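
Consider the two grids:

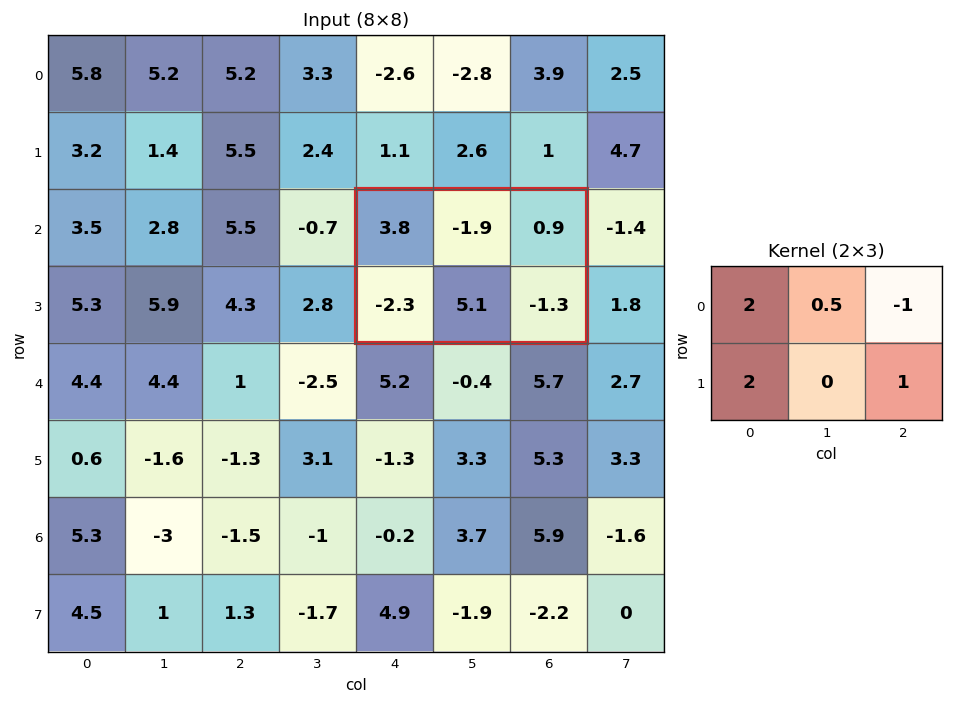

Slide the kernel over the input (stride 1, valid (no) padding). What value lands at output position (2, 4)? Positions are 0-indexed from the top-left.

-0.15

The receptive field on the input at this output position is [3.8 -1.9 0.9 / -2.3 5.1 -1.3]. Elementwise product with the kernel and sum: 3.8·2 + -1.9·0.5 + 0.9·-1 + -2.3·2 + -1.3·1.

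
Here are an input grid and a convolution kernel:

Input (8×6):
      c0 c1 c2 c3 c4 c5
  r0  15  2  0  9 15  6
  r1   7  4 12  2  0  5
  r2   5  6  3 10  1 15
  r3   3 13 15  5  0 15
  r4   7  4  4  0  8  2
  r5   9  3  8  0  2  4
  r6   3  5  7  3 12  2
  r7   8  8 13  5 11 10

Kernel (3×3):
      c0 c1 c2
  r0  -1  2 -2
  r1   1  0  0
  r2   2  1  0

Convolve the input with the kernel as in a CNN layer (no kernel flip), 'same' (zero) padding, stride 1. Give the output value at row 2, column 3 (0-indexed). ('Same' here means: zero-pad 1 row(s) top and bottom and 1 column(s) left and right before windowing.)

The receptive field on the zero-padded input at this output position is [12 2 0 / 3 10 1 / 15 5 0]. Elementwise product with the kernel and sum: 12·-1 + 2·2 + 0·-2 + 3·1 + 15·2 + 5·1.

30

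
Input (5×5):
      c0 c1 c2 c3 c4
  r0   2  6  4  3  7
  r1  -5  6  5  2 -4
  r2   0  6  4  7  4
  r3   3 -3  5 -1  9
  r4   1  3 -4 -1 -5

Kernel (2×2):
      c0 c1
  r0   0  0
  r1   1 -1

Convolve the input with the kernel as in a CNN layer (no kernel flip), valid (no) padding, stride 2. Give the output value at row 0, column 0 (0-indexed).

The receptive field on the input at this output position is [2 6 / -5 6]. Elementwise product with the kernel and sum: -5·1 + 6·-1.

-11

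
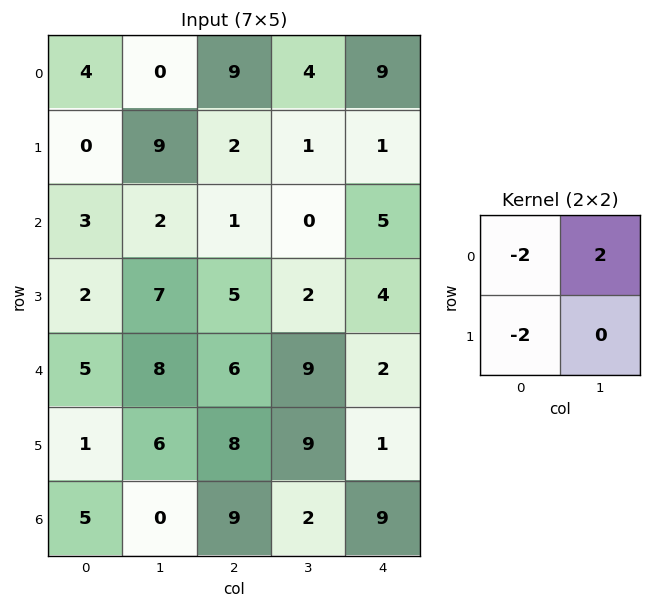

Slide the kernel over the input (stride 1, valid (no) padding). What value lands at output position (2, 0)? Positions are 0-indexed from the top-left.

-6

The receptive field on the input at this output position is [3 2 / 2 7]. Elementwise product with the kernel and sum: 3·-2 + 2·2 + 2·-2.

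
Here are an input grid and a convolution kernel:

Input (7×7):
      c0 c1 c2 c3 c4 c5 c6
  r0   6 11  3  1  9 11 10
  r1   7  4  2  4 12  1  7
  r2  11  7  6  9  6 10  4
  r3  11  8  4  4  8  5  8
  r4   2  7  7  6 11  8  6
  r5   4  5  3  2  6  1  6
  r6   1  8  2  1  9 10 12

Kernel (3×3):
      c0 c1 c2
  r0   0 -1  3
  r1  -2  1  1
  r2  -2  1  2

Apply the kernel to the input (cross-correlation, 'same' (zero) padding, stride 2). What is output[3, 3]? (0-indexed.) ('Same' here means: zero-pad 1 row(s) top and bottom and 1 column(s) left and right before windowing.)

The receptive field on the zero-padded input at this output position is [1 6 0 / 10 12 0 / 0 0 0]. Elementwise product with the kernel and sum: 6·-1 + 0·3 + 10·-2 + 12·1 + 0·1 + 0·-2 + 0·1 + 0·2.

-14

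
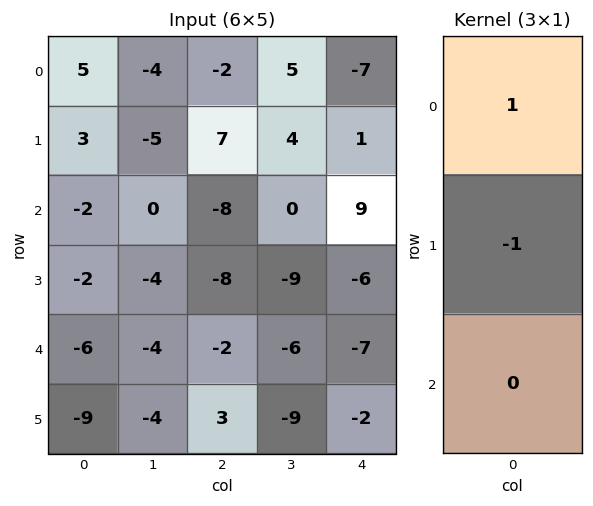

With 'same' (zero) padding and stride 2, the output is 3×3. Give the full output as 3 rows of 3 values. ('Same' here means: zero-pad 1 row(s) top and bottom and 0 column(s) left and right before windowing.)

Output[0,0]: The receptive field on the zero-padded input at this output position is [0 / 5 / 3]. Elementwise product with the kernel and sum: 0·1 + 5·-1.
Output[0,1]: The receptive field on the zero-padded input at this output position is [0 / -2 / 7]. Elementwise product with the kernel and sum: 0·1 + -2·-1.

-5 2 7
5 15 -8
4 -6 1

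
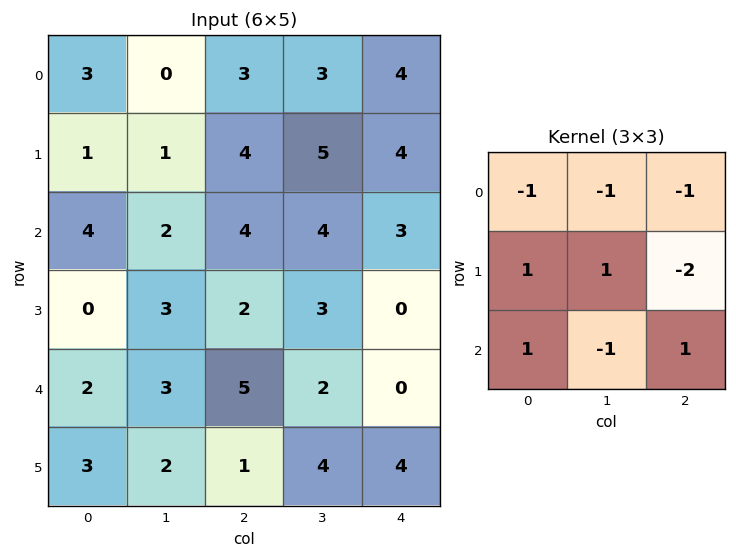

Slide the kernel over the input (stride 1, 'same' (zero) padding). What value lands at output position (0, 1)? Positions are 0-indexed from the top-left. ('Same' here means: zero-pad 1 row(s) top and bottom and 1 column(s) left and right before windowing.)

The receptive field on the zero-padded input at this output position is [0 0 0 / 3 0 3 / 1 1 4]. Elementwise product with the kernel and sum: 0·-1 + 0·-1 + 0·-1 + 3·1 + 0·1 + 3·-2 + 1·1 + 1·-1 + 4·1.

1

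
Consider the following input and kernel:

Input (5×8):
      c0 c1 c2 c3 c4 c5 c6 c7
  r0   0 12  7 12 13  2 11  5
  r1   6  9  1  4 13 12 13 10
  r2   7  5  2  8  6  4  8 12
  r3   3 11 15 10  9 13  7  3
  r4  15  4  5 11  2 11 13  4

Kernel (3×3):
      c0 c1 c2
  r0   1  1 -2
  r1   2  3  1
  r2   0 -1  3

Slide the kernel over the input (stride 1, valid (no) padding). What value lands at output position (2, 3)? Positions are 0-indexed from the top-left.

97

The receptive field on the input at this output position is [8 6 4 / 10 9 13 / 11 2 11]. Elementwise product with the kernel and sum: 8·1 + 6·1 + 4·-2 + 10·2 + 9·3 + 13·1 + 2·-1 + 11·3.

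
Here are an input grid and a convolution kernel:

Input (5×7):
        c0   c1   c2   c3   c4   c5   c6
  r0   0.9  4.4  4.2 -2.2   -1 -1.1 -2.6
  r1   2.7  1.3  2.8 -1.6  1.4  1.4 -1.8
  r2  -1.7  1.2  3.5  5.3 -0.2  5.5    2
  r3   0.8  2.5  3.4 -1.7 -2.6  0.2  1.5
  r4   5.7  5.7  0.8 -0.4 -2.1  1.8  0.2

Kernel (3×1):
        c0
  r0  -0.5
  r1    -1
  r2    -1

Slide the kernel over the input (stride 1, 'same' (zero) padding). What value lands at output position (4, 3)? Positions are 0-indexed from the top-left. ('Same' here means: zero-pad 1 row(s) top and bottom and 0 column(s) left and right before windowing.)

The receptive field on the zero-padded input at this output position is [-1.7 / -0.4 / 0]. Elementwise product with the kernel and sum: -1.7·-0.5 + -0.4·-1 + 0·-1.

1.25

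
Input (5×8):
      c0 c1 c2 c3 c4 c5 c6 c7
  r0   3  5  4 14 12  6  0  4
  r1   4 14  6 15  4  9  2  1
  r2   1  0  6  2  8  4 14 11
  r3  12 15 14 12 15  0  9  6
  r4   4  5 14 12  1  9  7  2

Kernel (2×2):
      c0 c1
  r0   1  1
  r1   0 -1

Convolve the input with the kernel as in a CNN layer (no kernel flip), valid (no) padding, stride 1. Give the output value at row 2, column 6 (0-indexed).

The receptive field on the input at this output position is [14 11 / 9 6]. Elementwise product with the kernel and sum: 14·1 + 11·1 + 6·-1.

19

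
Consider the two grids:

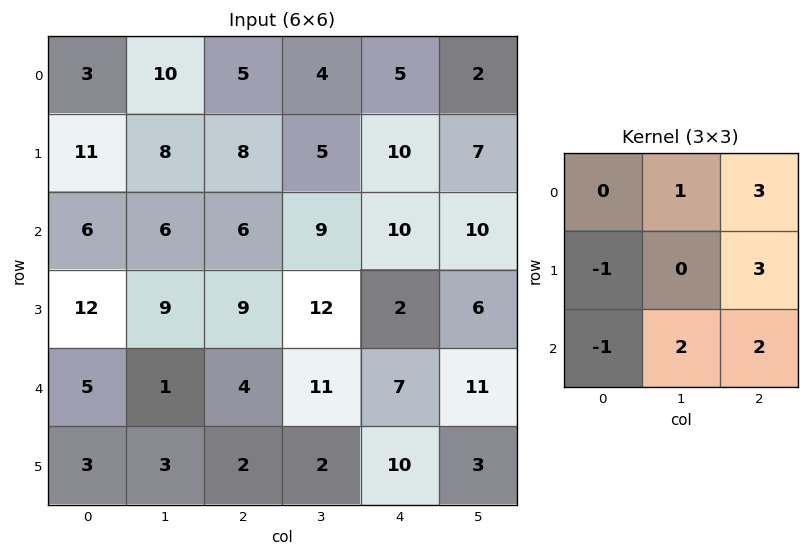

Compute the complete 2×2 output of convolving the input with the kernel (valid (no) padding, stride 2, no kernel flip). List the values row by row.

56 73
44 68

Output[0,0]: The receptive field on the input at this output position is [3 10 5 / 11 8 8 / 6 6 6]. Elementwise product with the kernel and sum: 10·1 + 5·3 + 11·-1 + 8·3 + 6·-1 + 6·2 + 6·2.
Output[0,1]: The receptive field on the input at this output position is [5 4 5 / 8 5 10 / 6 9 10]. Elementwise product with the kernel and sum: 4·1 + 5·3 + 8·-1 + 10·3 + 6·-1 + 9·2 + 10·2.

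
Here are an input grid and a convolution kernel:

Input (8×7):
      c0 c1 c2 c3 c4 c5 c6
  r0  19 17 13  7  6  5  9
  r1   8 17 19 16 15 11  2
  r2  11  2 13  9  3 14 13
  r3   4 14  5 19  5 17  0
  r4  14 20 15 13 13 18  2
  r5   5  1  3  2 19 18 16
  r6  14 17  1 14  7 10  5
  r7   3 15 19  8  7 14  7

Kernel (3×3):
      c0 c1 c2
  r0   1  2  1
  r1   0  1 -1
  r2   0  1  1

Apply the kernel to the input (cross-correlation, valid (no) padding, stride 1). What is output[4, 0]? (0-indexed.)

The receptive field on the input at this output position is [14 20 15 / 5 1 3 / 14 17 1]. Elementwise product with the kernel and sum: 14·1 + 20·2 + 15·1 + 1·1 + 3·-1 + 17·1 + 1·1.

85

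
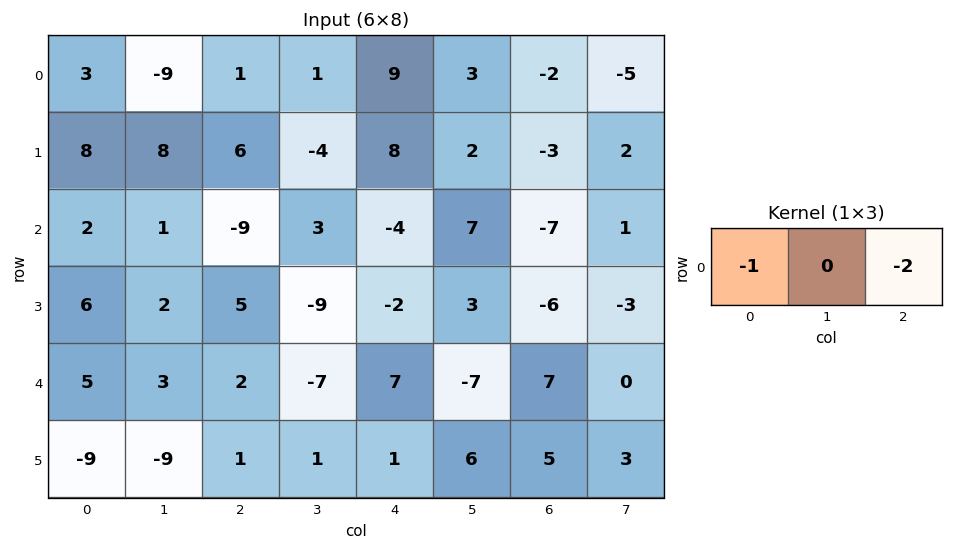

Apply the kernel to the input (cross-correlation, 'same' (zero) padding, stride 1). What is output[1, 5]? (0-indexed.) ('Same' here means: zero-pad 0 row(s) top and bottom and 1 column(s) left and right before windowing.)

-2

The receptive field on the zero-padded input at this output position is [8 2 -3]. Elementwise product with the kernel and sum: 8·-1 + -3·-2.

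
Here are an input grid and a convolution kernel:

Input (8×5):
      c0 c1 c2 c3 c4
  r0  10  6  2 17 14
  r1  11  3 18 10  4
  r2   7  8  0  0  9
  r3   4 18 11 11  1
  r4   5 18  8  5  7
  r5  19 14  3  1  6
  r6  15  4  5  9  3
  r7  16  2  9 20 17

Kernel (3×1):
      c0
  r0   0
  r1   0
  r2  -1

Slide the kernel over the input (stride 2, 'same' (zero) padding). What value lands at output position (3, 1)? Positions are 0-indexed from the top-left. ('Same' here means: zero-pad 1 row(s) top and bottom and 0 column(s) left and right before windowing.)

The receptive field on the zero-padded input at this output position is [3 / 5 / 9]. Elementwise product with the kernel and sum: 9·-1.

-9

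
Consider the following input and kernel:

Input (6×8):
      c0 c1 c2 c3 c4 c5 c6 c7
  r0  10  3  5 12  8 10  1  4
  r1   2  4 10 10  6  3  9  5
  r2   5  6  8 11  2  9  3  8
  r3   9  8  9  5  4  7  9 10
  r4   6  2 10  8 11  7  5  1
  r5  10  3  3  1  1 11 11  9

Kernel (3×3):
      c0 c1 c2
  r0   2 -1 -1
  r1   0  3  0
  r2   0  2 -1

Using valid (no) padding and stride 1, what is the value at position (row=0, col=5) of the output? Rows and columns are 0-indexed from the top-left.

The receptive field on the input at this output position is [10 1 4 / 3 9 5 / 9 3 8]. Elementwise product with the kernel and sum: 10·2 + 1·-1 + 4·-1 + 9·3 + 3·2 + 8·-1.

40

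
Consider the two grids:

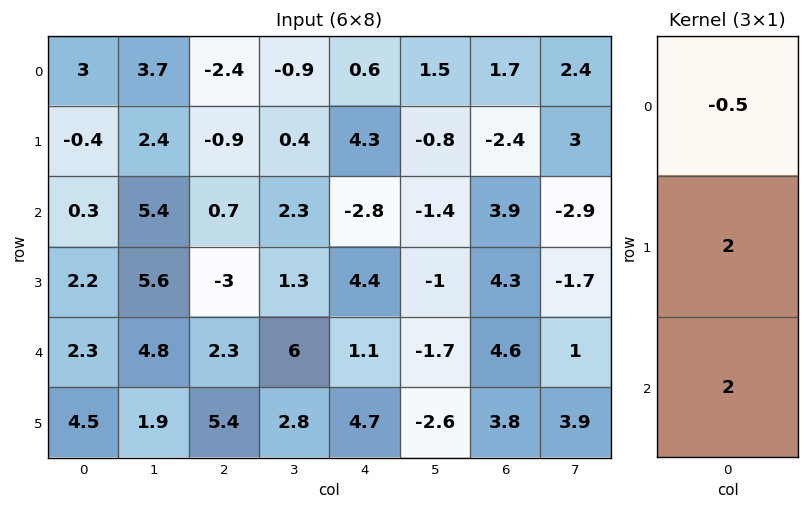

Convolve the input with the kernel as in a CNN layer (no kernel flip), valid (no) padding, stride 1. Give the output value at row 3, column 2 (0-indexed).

The receptive field on the input at this output position is [-3 / 2.3 / 5.4]. Elementwise product with the kernel and sum: -3·-0.5 + 2.3·2 + 5.4·2.

16.9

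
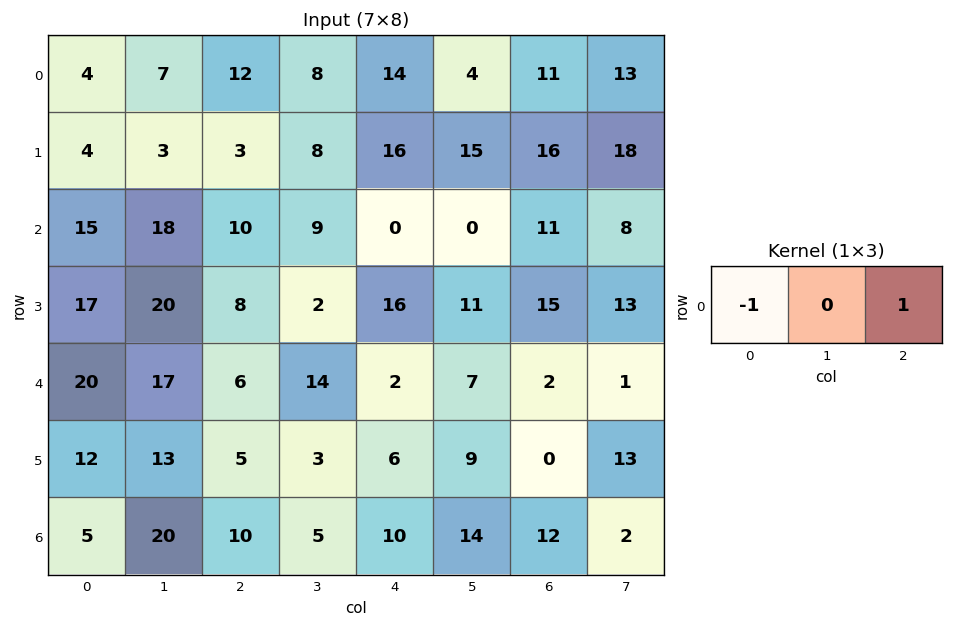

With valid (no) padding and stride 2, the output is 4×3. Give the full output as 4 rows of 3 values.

Output[0,0]: The receptive field on the input at this output position is [4 7 12]. Elementwise product with the kernel and sum: 4·-1 + 12·1.

8 2 -3
-5 -10 11
-14 -4 0
5 0 2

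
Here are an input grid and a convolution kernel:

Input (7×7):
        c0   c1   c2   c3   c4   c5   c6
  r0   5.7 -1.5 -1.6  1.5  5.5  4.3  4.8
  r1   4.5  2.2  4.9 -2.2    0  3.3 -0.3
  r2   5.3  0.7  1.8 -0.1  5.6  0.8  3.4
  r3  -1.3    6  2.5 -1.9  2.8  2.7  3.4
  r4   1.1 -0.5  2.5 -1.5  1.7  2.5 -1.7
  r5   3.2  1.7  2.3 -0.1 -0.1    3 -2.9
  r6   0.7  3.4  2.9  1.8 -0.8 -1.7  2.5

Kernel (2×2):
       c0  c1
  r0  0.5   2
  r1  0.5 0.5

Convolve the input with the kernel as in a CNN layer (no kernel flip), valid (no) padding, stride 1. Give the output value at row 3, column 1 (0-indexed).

The receptive field on the input at this output position is [6 2.5 / -0.5 2.5]. Elementwise product with the kernel and sum: 6·0.5 + 2.5·2 + -0.5·0.5 + 2.5·0.5.

9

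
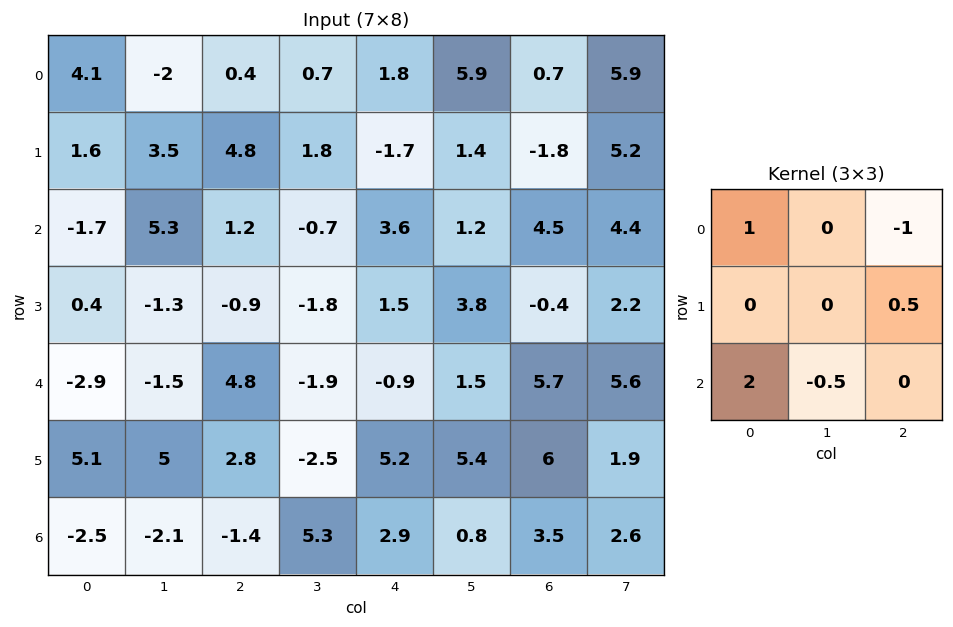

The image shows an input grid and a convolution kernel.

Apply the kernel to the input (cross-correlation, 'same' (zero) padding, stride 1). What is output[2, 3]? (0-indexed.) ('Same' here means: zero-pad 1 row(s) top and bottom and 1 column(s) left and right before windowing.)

The receptive field on the zero-padded input at this output position is [4.8 1.8 -1.7 / 1.2 -0.7 3.6 / -0.9 -1.8 1.5]. Elementwise product with the kernel and sum: 4.8·1 + -1.7·-1 + 3.6·0.5 + -0.9·2 + -1.8·-0.5.

7.4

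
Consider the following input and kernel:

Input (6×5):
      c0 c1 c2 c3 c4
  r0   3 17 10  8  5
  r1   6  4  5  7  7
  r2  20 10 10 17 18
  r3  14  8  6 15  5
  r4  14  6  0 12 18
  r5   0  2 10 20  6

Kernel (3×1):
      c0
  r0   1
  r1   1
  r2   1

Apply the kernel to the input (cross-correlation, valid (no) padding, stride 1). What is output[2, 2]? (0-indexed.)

The receptive field on the input at this output position is [10 / 6 / 0]. Elementwise product with the kernel and sum: 10·1 + 6·1 + 0·1.

16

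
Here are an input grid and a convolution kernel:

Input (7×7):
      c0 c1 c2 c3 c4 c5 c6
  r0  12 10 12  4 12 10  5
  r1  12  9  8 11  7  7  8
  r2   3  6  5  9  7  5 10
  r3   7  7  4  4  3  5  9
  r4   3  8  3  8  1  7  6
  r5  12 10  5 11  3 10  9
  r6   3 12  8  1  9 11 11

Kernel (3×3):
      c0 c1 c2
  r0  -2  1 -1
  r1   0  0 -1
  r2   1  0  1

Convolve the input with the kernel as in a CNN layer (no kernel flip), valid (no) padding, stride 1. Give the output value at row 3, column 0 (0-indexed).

The receptive field on the input at this output position is [7 7 4 / 3 8 3 / 12 10 5]. Elementwise product with the kernel and sum: 7·-2 + 7·1 + 4·-1 + 3·-1 + 12·1 + 5·1.

3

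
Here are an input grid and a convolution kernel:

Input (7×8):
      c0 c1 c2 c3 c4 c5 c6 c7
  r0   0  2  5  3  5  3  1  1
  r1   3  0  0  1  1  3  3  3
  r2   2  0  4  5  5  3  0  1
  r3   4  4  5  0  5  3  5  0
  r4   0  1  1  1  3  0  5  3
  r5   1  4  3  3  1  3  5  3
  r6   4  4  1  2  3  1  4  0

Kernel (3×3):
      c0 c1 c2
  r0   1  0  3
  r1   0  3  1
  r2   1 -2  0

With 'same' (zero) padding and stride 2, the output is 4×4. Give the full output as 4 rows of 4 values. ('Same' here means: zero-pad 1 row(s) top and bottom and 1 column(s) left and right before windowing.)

-4 18 17 1
-2 14 18 6
11 6 19 14
28 18 22 24

Output[0,0]: The receptive field on the zero-padded input at this output position is [0 0 0 / 0 0 2 / 0 3 0]. Elementwise product with the kernel and sum: 0·1 + 0·3 + 0·3 + 2·1 + 0·1 + 3·-2.
Output[0,1]: The receptive field on the zero-padded input at this output position is [0 0 0 / 2 5 3 / 0 0 1]. Elementwise product with the kernel and sum: 0·1 + 0·3 + 5·3 + 3·1 + 0·1 + 0·-2.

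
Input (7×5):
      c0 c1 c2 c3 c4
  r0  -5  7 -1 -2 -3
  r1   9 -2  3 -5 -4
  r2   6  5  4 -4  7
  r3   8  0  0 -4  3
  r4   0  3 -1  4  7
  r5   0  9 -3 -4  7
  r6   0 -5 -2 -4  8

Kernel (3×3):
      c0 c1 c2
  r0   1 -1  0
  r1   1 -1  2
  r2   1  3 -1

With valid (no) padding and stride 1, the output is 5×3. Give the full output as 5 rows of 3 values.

22 14 -14
28 -8 15
19 -11 22
33 16 -9
-31 1 -12

Output[0,0]: The receptive field on the input at this output position is [-5 7 -1 / 9 -2 3 / 6 5 4]. Elementwise product with the kernel and sum: -5·1 + 7·-1 + 9·1 + -2·-1 + 3·2 + 6·1 + 5·3 + 4·-1.
Output[0,1]: The receptive field on the input at this output position is [7 -1 -2 / -2 3 -5 / 5 4 -4]. Elementwise product with the kernel and sum: 7·1 + -1·-1 + -2·1 + 3·-1 + -5·2 + 5·1 + 4·3 + -4·-1.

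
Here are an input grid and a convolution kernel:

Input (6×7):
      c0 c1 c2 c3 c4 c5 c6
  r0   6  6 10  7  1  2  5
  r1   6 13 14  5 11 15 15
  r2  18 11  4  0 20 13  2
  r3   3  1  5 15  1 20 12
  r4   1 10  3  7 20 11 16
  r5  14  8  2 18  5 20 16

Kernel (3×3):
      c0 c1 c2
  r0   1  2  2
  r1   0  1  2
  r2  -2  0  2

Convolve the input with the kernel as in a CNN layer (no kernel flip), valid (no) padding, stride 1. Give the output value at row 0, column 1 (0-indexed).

The receptive field on the input at this output position is [6 10 7 / 13 14 5 / 11 4 0]. Elementwise product with the kernel and sum: 6·1 + 10·2 + 7·2 + 14·1 + 5·2 + 11·-2 + 0·2.

42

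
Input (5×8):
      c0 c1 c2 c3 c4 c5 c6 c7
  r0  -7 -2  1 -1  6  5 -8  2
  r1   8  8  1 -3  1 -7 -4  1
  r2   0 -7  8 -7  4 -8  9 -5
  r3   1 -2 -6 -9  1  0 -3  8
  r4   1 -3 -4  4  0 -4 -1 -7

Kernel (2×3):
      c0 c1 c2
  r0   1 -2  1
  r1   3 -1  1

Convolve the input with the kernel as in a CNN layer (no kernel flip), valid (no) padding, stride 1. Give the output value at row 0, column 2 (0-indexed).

The receptive field on the input at this output position is [1 -1 6 / 1 -3 1]. Elementwise product with the kernel and sum: 1·1 + -1·-2 + 6·1 + 1·3 + -3·-1 + 1·1.

16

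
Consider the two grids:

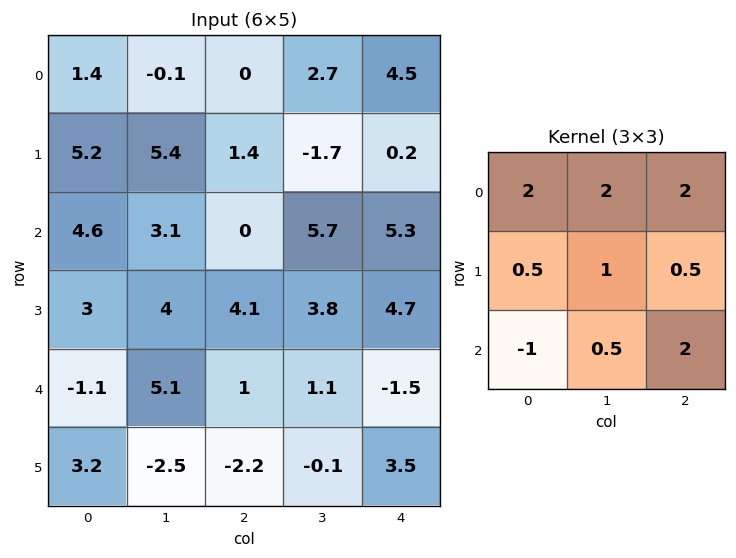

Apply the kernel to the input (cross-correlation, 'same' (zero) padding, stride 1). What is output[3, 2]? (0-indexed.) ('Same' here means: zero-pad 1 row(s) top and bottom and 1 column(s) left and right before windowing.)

23.2

The receptive field on the zero-padded input at this output position is [3.1 0 5.7 / 4 4.1 3.8 / 5.1 1 1.1]. Elementwise product with the kernel and sum: 3.1·2 + 0·2 + 5.7·2 + 4·0.5 + 4.1·1 + 3.8·0.5 + 5.1·-1 + 1·0.5 + 1.1·2.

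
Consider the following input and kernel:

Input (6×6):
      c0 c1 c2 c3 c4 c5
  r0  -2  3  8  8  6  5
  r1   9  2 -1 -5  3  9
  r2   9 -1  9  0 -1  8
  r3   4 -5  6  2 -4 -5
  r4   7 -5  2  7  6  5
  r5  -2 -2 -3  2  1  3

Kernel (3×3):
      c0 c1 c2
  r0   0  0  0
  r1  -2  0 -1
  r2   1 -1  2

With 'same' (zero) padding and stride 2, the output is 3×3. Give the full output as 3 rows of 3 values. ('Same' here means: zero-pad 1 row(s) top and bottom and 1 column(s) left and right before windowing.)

-8 -21 -11
-13 -5 -12
3 8 -12

Output[0,0]: The receptive field on the zero-padded input at this output position is [0 0 0 / 0 -2 3 / 0 9 2]. Elementwise product with the kernel and sum: 0·-2 + 3·-1 + 0·1 + 9·-1 + 2·2.
Output[0,1]: The receptive field on the zero-padded input at this output position is [0 0 0 / 3 8 8 / 2 -1 -5]. Elementwise product with the kernel and sum: 3·-2 + 8·-1 + 2·1 + -1·-1 + -5·2.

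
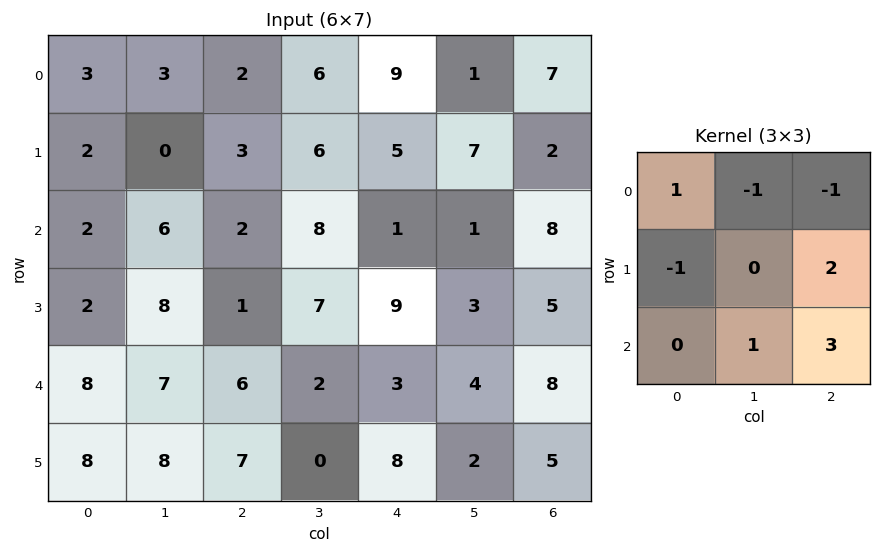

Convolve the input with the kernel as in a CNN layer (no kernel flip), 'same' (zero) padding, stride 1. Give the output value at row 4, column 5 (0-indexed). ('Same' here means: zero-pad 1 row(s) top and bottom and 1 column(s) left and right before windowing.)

31

The receptive field on the zero-padded input at this output position is [9 3 5 / 3 4 8 / 8 2 5]. Elementwise product with the kernel and sum: 9·1 + 3·-1 + 5·-1 + 3·-1 + 8·2 + 2·1 + 5·3.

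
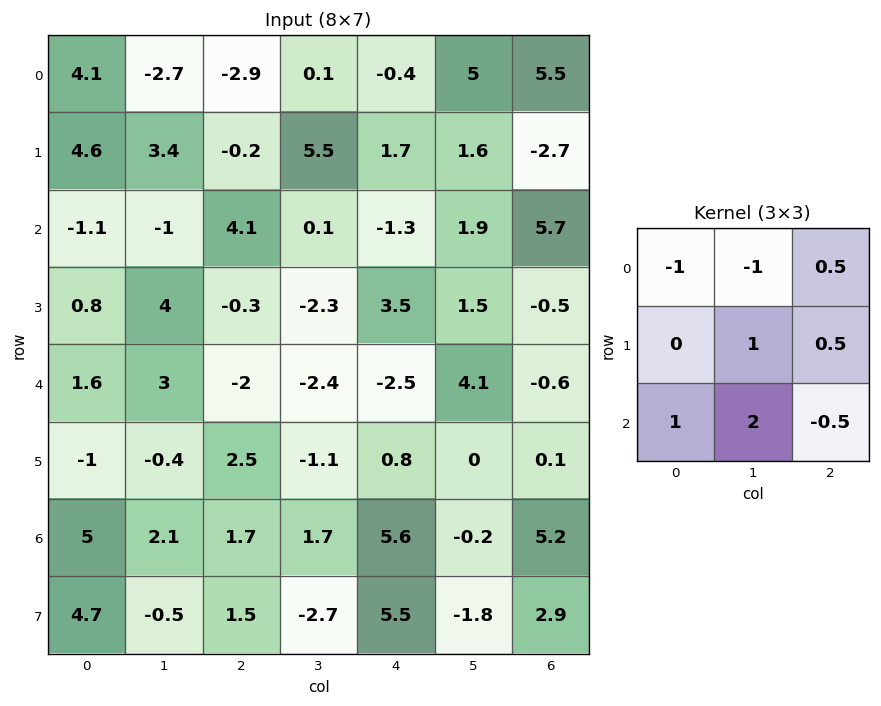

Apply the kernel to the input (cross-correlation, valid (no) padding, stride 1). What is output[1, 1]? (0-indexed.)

The receptive field on the input at this output position is [3.4 -0.2 5.5 / -1 4.1 0.1 / 4 -0.3 -2.3]. Elementwise product with the kernel and sum: 3.4·-1 + -0.2·-1 + 5.5·0.5 + 4.1·1 + 0.1·0.5 + 4·1 + -0.3·2 + -2.3·-0.5.

8.25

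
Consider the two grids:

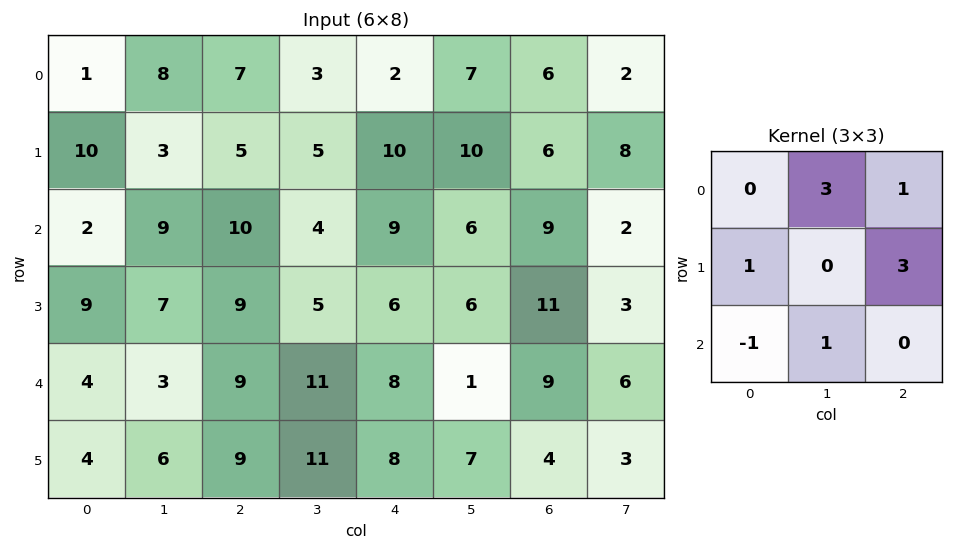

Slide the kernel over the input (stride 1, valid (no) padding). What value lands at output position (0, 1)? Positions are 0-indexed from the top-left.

The receptive field on the input at this output position is [8 7 3 / 3 5 5 / 9 10 4]. Elementwise product with the kernel and sum: 7·3 + 3·1 + 3·1 + 5·3 + 9·-1 + 10·1.

43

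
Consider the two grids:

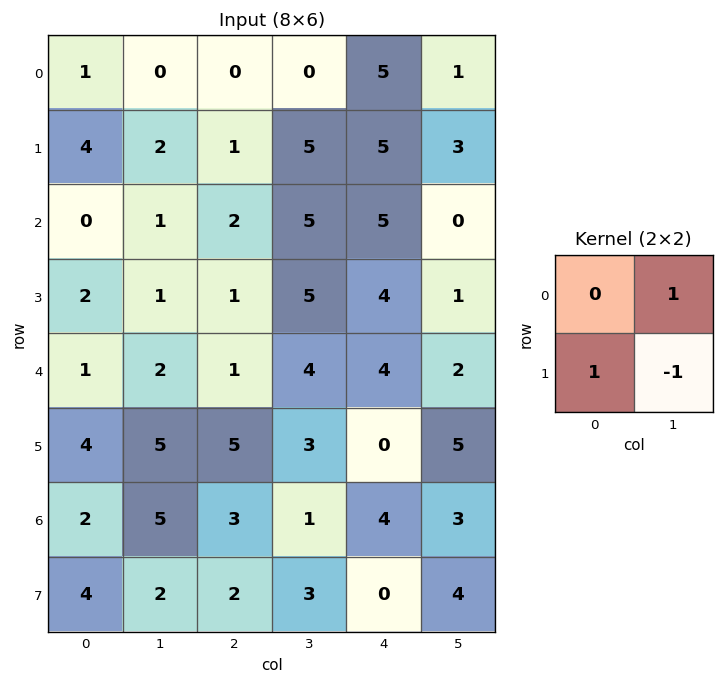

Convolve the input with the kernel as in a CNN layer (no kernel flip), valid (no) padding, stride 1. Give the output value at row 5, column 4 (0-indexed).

6

The receptive field on the input at this output position is [0 5 / 4 3]. Elementwise product with the kernel and sum: 5·1 + 4·1 + 3·-1.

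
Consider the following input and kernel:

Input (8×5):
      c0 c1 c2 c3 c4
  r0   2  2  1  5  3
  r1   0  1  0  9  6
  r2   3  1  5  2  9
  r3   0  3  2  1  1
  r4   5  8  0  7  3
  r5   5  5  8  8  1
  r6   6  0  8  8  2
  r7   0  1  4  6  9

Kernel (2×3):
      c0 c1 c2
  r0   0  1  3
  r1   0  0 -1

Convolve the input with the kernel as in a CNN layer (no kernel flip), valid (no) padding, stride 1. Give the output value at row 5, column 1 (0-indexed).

24

The receptive field on the input at this output position is [5 8 8 / 0 8 8]. Elementwise product with the kernel and sum: 8·1 + 8·3 + 8·-1.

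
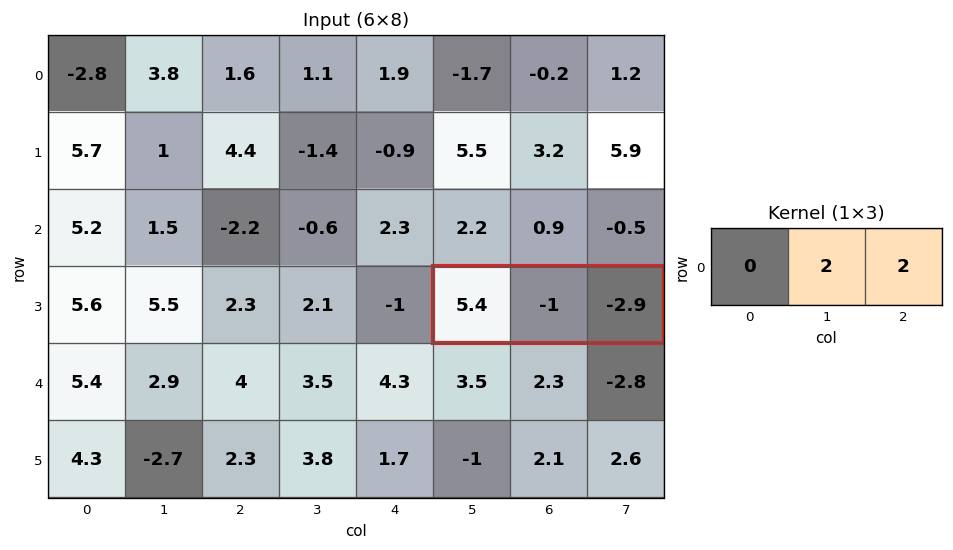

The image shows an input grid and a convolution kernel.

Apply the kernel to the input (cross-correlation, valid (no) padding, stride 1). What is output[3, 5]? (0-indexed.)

-7.8

The receptive field on the input at this output position is [5.4 -1 -2.9]. Elementwise product with the kernel and sum: -1·2 + -2.9·2.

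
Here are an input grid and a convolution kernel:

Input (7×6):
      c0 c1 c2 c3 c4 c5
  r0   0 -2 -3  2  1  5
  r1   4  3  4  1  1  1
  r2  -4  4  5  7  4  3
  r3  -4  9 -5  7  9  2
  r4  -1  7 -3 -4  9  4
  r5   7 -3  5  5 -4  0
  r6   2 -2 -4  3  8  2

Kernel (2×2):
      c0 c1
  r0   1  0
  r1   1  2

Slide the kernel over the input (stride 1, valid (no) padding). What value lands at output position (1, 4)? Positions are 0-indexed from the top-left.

11

The receptive field on the input at this output position is [1 1 / 4 3]. Elementwise product with the kernel and sum: 1·1 + 4·1 + 3·2.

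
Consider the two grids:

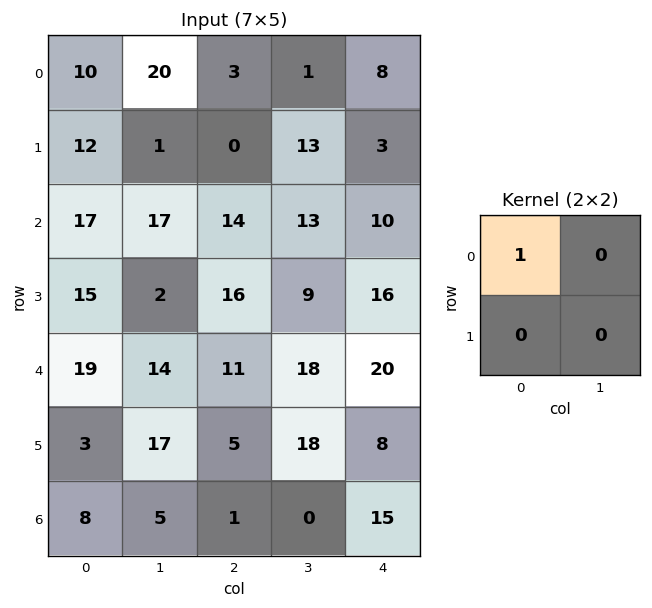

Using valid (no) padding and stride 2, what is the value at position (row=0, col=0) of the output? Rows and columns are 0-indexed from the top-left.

The receptive field on the input at this output position is [10 20 / 12 1]. Elementwise product with the kernel and sum: 10·1.

10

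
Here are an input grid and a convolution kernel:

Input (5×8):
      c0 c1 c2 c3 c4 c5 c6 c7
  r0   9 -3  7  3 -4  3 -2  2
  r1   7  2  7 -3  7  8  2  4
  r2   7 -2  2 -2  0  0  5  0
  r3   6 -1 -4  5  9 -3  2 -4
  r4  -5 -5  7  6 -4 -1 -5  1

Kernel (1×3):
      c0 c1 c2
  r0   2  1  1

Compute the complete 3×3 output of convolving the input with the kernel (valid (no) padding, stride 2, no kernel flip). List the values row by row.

22 13 -7
14 2 5
-8 16 -14

Output[0,0]: The receptive field on the input at this output position is [9 -3 7]. Elementwise product with the kernel and sum: 9·2 + -3·1 + 7·1.
Output[0,1]: The receptive field on the input at this output position is [7 3 -4]. Elementwise product with the kernel and sum: 7·2 + 3·1 + -4·1.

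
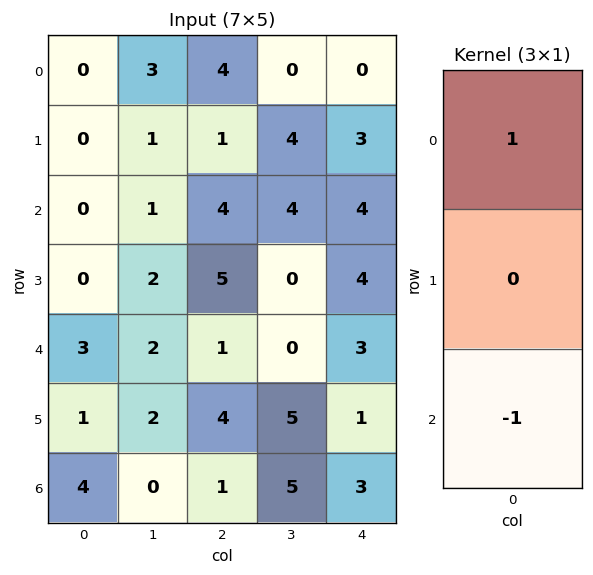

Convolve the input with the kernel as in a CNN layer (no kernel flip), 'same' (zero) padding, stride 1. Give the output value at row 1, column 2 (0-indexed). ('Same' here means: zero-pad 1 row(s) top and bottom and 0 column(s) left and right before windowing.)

The receptive field on the zero-padded input at this output position is [4 / 1 / 4]. Elementwise product with the kernel and sum: 4·1 + 4·-1.

0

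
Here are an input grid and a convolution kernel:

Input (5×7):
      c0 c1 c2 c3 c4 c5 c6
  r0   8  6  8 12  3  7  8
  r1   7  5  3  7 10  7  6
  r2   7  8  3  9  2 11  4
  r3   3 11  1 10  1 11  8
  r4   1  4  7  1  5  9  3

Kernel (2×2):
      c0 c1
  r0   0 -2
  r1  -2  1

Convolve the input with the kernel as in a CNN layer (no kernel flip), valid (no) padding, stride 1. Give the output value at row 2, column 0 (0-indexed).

The receptive field on the input at this output position is [7 8 / 3 11]. Elementwise product with the kernel and sum: 8·-2 + 3·-2 + 11·1.

-11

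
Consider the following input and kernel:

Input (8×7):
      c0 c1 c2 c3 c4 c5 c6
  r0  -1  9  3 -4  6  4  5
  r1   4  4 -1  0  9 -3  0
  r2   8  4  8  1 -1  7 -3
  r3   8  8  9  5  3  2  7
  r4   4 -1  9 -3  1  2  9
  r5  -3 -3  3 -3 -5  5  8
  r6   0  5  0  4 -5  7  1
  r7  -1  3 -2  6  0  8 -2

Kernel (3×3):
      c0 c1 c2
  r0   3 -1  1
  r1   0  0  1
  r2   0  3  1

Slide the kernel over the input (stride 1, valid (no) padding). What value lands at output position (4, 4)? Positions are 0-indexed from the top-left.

40

The receptive field on the input at this output position is [1 2 9 / -5 5 8 / -5 7 1]. Elementwise product with the kernel and sum: 1·3 + 2·-1 + 9·1 + 8·1 + 7·3 + 1·1.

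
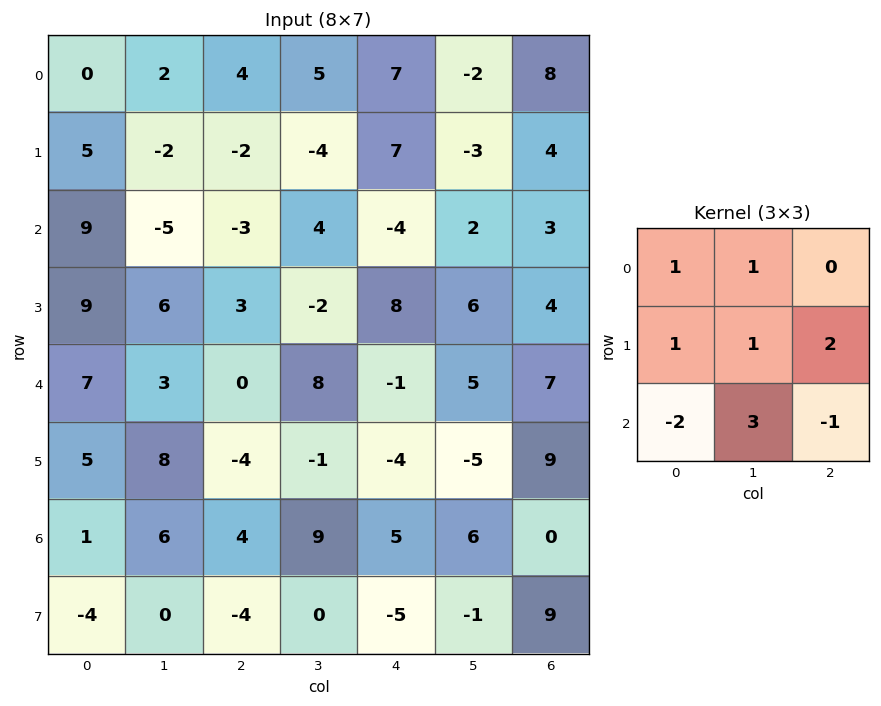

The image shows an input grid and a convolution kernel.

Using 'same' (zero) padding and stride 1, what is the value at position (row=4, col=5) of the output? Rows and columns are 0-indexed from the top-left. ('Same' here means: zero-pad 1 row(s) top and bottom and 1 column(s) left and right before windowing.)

The receptive field on the zero-padded input at this output position is [8 6 4 / -1 5 7 / -4 -5 9]. Elementwise product with the kernel and sum: 8·1 + 6·1 + -1·1 + 5·1 + 7·2 + -4·-2 + -5·3 + 9·-1.

16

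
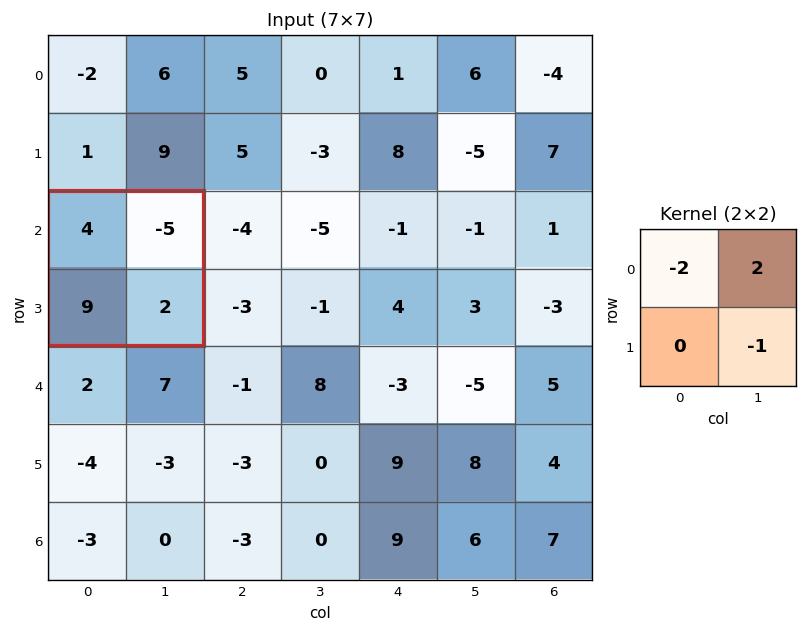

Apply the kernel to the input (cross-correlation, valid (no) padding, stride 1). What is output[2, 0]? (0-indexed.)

-20

The receptive field on the input at this output position is [4 -5 / 9 2]. Elementwise product with the kernel and sum: 4·-2 + -5·2 + 2·-1.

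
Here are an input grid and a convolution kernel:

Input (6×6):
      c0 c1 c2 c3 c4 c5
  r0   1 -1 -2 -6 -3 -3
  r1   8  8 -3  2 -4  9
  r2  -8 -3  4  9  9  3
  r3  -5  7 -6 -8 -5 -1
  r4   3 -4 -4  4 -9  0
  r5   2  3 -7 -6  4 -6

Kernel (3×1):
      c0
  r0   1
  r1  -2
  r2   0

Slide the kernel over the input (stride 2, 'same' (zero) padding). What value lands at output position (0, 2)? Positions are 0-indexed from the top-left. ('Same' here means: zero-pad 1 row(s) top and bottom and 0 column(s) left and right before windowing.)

The receptive field on the zero-padded input at this output position is [0 / -3 / -4]. Elementwise product with the kernel and sum: 0·1 + -3·-2.

6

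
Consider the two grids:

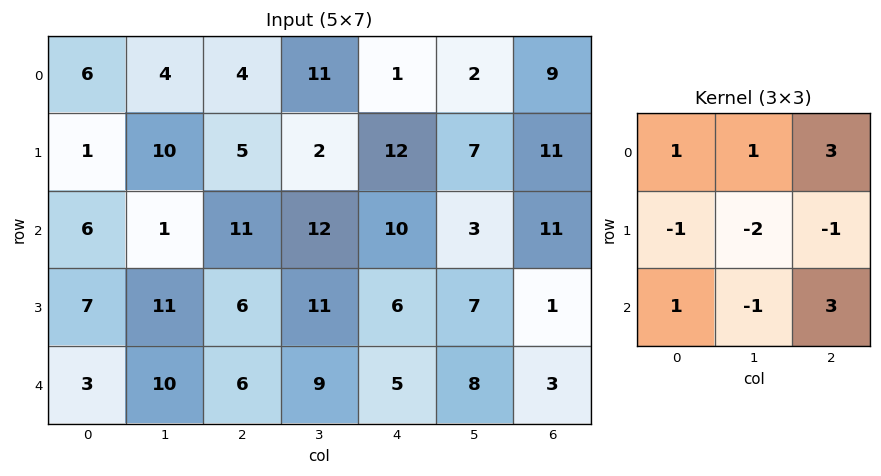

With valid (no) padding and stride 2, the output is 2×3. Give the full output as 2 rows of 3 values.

Output[0,0]: The receptive field on the input at this output position is [6 4 4 / 1 10 5 / 6 1 11]. Elementwise product with the kernel and sum: 6·1 + 4·1 + 4·3 + 1·-1 + 10·-2 + 5·-1 + 6·1 + 1·-1 + 11·3.

34 26 33
16 31 31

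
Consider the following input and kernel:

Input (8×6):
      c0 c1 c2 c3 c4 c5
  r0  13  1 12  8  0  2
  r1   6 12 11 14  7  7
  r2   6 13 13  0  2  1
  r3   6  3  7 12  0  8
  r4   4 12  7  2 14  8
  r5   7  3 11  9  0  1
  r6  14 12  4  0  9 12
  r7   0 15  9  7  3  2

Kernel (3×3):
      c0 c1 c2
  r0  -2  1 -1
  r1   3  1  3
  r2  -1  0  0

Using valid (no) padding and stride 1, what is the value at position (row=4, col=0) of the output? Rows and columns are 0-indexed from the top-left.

The receptive field on the input at this output position is [4 12 7 / 7 3 11 / 14 12 4]. Elementwise product with the kernel and sum: 4·-2 + 12·1 + 7·-1 + 7·3 + 3·1 + 11·3 + 14·-1.

40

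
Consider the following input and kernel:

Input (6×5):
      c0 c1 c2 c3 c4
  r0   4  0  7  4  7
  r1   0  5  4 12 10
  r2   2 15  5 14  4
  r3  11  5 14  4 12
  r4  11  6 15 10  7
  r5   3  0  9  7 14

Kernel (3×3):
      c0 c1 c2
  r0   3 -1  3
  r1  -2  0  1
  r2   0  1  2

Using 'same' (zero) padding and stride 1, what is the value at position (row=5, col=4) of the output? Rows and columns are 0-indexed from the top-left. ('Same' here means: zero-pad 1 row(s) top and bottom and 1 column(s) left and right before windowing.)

9

The receptive field on the zero-padded input at this output position is [10 7 0 / 7 14 0 / 0 0 0]. Elementwise product with the kernel and sum: 10·3 + 7·-1 + 0·3 + 7·-2 + 0·1 + 0·1 + 0·2.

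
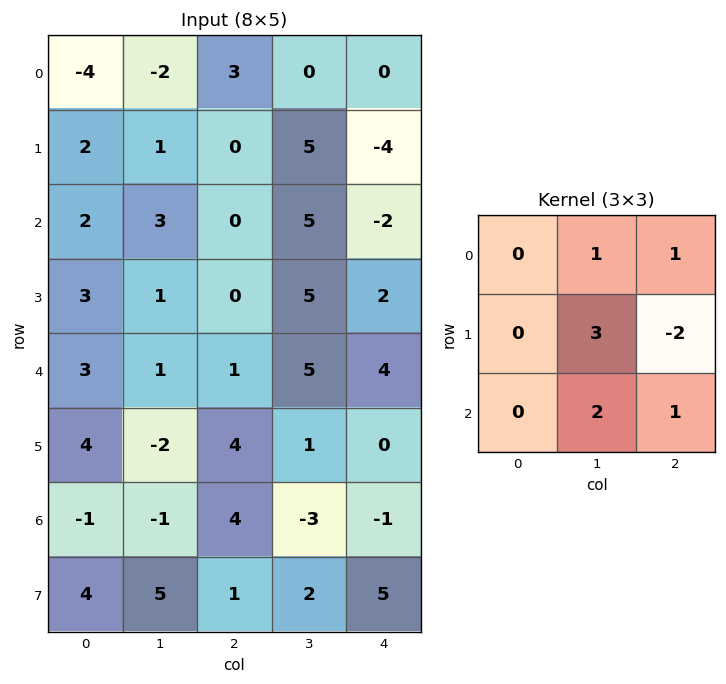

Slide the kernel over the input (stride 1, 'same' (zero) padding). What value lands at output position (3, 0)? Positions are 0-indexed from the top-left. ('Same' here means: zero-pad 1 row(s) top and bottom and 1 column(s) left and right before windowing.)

The receptive field on the zero-padded input at this output position is [0 2 3 / 0 3 1 / 0 3 1]. Elementwise product with the kernel and sum: 2·1 + 3·1 + 3·3 + 1·-2 + 3·2 + 1·1.

19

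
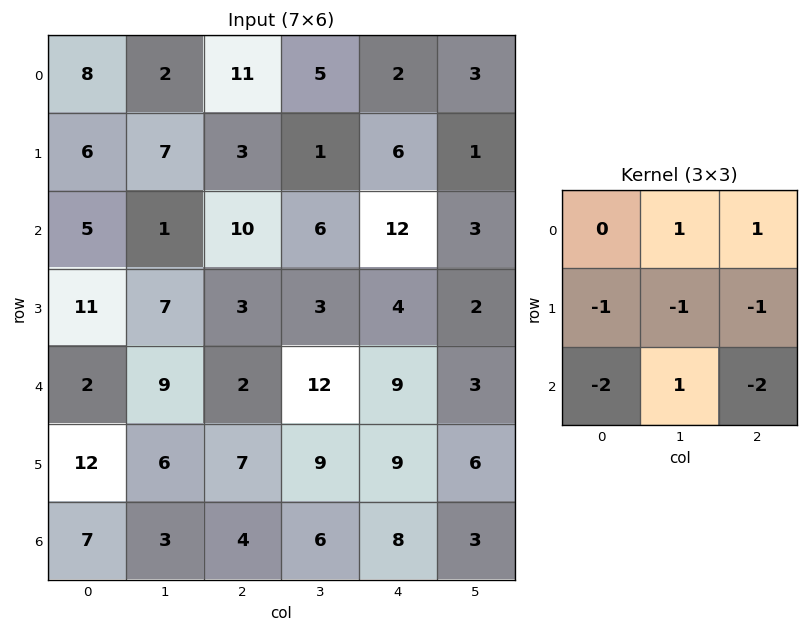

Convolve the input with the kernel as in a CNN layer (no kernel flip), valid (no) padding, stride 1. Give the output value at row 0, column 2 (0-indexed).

-41

The receptive field on the input at this output position is [11 5 2 / 3 1 6 / 10 6 12]. Elementwise product with the kernel and sum: 5·1 + 2·1 + 3·-1 + 1·-1 + 6·-1 + 10·-2 + 6·1 + 12·-2.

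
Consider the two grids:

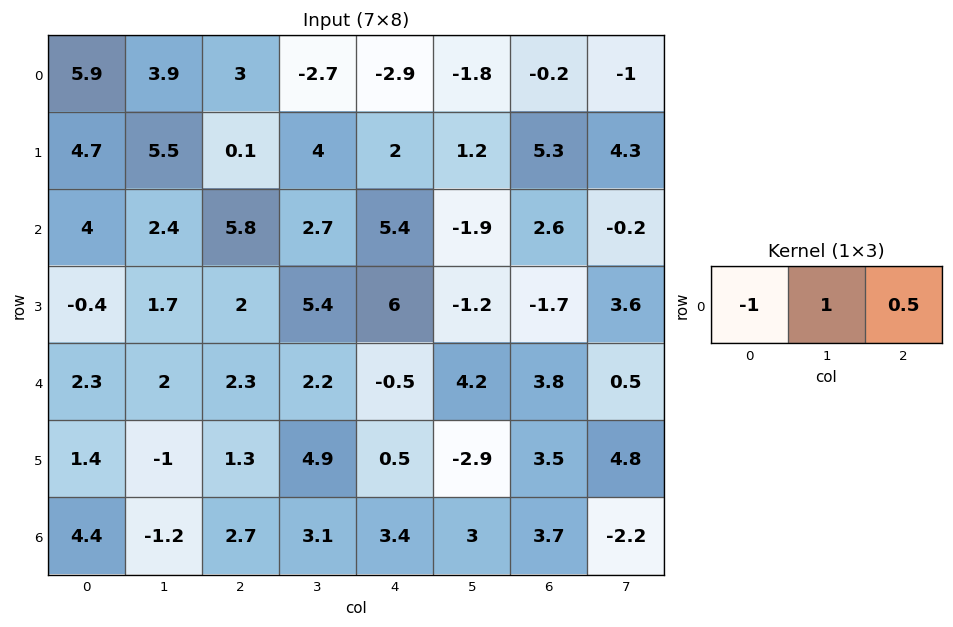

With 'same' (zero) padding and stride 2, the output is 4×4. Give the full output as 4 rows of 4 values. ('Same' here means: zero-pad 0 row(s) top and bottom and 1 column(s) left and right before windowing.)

7.85 -2.25 -1.1 1.1
5.2 4.75 1.75 4.4
3.3 1.4 -0.6 -0.15
3.8 5.45 1.8 -0.4

Output[0,0]: The receptive field on the zero-padded input at this output position is [0 5.9 3.9]. Elementwise product with the kernel and sum: 0·-1 + 5.9·1 + 3.9·0.5.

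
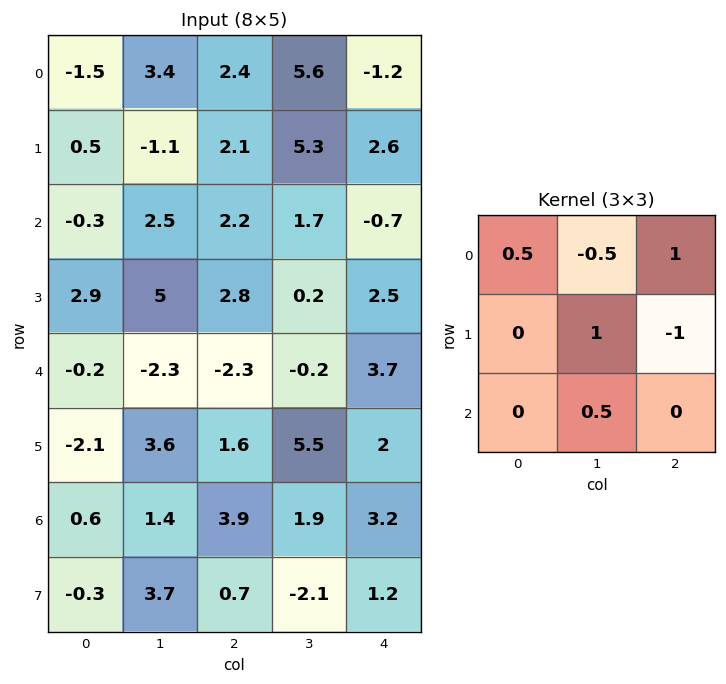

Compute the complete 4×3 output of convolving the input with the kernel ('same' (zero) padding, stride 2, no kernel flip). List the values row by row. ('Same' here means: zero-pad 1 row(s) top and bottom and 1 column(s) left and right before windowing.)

Output[0,0]: The receptive field on the zero-padded input at this output position is [0 0 0 / 0 -1.5 3.4 / 0 0.5 -1.1]. Elementwise product with the kernel and sum: 0·0.5 + 0·-0.5 + 0·1 + -1.5·1 + 3.4·-1 + 0.5·0.5.

-4.65 -2.15 0.1
-2.7 5.6 1.9
4.6 0 3.55
3.7 8.85 5.55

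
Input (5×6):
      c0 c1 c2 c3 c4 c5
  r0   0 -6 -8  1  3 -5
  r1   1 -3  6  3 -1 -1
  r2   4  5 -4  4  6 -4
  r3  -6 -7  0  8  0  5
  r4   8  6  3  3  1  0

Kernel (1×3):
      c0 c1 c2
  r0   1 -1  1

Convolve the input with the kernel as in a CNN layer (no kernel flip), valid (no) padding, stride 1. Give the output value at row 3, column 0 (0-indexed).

The receptive field on the input at this output position is [-6 -7 0]. Elementwise product with the kernel and sum: -6·1 + -7·-1 + 0·1.

1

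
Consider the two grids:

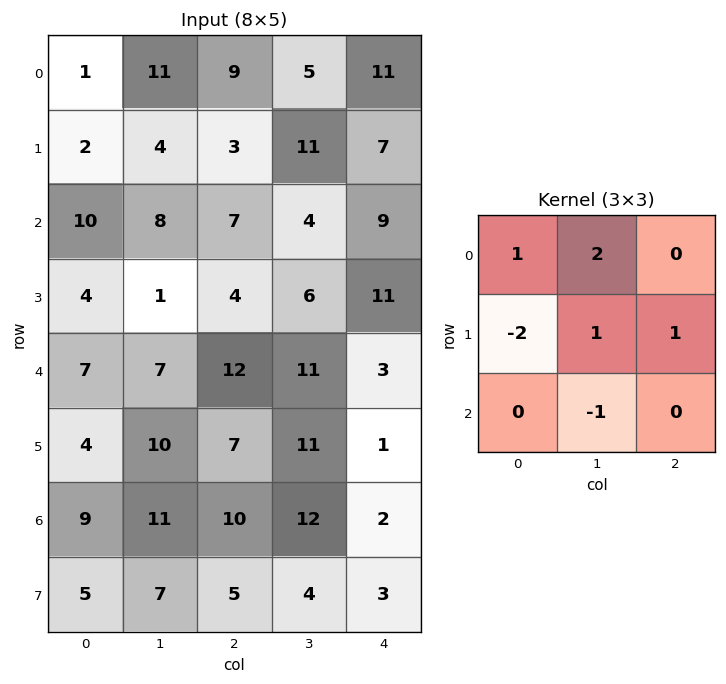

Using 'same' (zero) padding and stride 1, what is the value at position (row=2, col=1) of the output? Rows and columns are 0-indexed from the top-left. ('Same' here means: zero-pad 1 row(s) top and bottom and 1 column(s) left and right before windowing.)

The receptive field on the zero-padded input at this output position is [2 4 3 / 10 8 7 / 4 1 4]. Elementwise product with the kernel and sum: 2·1 + 4·2 + 10·-2 + 8·1 + 7·1 + 1·-1.

4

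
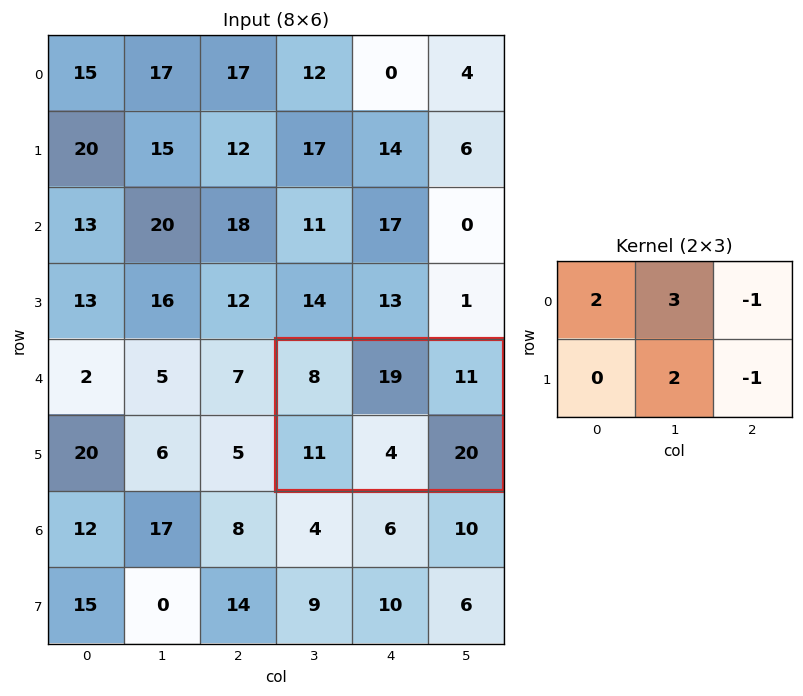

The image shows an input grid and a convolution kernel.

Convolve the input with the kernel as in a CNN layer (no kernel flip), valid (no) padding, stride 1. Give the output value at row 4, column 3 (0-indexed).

The receptive field on the input at this output position is [8 19 11 / 11 4 20]. Elementwise product with the kernel and sum: 8·2 + 19·3 + 11·-1 + 4·2 + 20·-1.

50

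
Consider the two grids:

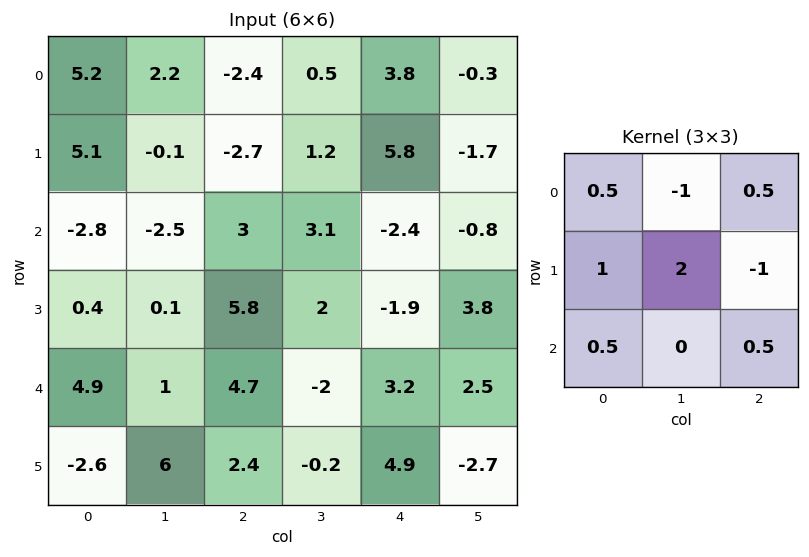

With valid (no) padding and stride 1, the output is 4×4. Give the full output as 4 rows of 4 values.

6.9 -2.65 -5.6 11.95
-6.4 4.7 13.9 -4.05
2.2 6.5 12.85 -1.8
5.1 10.55 1.1 5.25

Output[0,0]: The receptive field on the input at this output position is [5.2 2.2 -2.4 / 5.1 -0.1 -2.7 / -2.8 -2.5 3]. Elementwise product with the kernel and sum: 5.2·0.5 + 2.2·-1 + -2.4·0.5 + 5.1·1 + -0.1·2 + -2.7·-1 + -2.8·0.5 + 3·0.5.
Output[0,1]: The receptive field on the input at this output position is [2.2 -2.4 0.5 / -0.1 -2.7 1.2 / -2.5 3 3.1]. Elementwise product with the kernel and sum: 2.2·0.5 + -2.4·-1 + 0.5·0.5 + -0.1·1 + -2.7·2 + 1.2·-1 + -2.5·0.5 + 3.1·0.5.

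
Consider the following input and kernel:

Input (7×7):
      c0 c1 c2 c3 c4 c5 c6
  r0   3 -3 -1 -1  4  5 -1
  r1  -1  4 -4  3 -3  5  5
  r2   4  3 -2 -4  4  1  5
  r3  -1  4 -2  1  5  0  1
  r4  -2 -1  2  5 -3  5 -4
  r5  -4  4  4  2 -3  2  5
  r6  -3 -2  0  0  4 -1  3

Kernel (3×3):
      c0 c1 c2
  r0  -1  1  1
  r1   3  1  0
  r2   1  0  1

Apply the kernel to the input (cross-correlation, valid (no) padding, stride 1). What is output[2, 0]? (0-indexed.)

The receptive field on the input at this output position is [4 3 -2 / -1 4 -2 / -2 -1 2]. Elementwise product with the kernel and sum: 4·-1 + 3·1 + -2·1 + -1·3 + 4·1 + -2·1 + 2·1.

-2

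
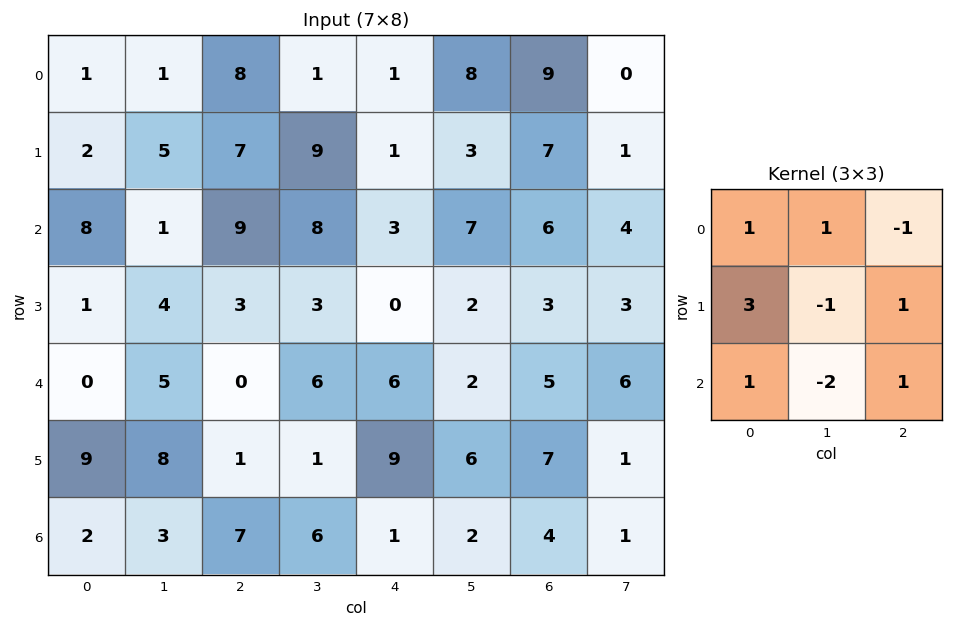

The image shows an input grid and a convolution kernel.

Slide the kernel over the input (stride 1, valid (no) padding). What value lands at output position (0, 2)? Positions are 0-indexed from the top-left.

The receptive field on the input at this output position is [8 1 1 / 7 9 1 / 9 8 3]. Elementwise product with the kernel and sum: 8·1 + 1·1 + 1·-1 + 7·3 + 9·-1 + 1·1 + 9·1 + 8·-2 + 3·1.

17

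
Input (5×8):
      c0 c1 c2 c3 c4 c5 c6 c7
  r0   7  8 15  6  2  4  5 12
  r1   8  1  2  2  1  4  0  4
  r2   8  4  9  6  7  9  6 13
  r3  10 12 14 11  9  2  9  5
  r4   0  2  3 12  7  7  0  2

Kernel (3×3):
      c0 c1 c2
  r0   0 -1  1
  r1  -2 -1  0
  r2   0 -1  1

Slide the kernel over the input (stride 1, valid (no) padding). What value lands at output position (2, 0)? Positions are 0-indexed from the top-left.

The receptive field on the input at this output position is [8 4 9 / 10 12 14 / 0 2 3]. Elementwise product with the kernel and sum: 4·-1 + 9·1 + 10·-2 + 12·-1 + 2·-1 + 3·1.

-26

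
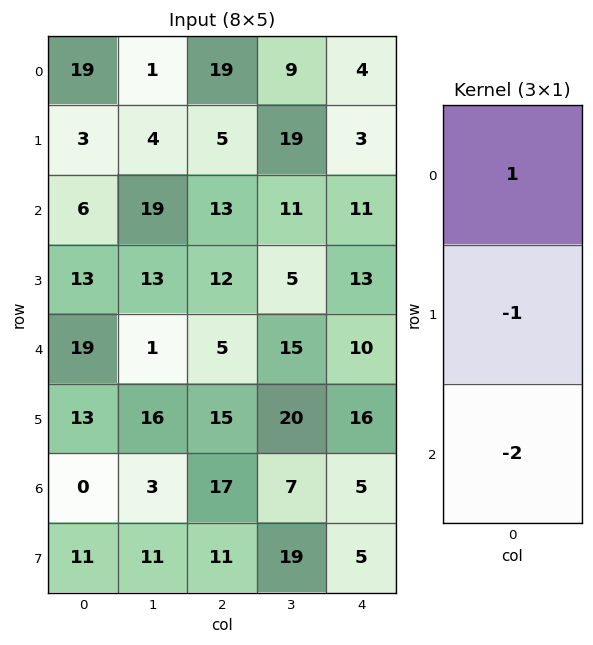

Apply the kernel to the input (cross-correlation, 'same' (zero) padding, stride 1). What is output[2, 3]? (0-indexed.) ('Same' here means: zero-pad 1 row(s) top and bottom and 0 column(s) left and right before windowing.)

-2

The receptive field on the zero-padded input at this output position is [19 / 11 / 5]. Elementwise product with the kernel and sum: 19·1 + 11·-1 + 5·-2.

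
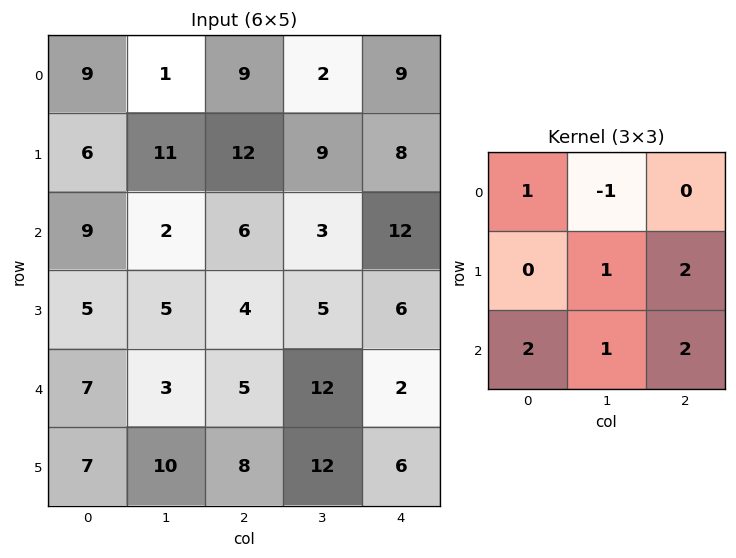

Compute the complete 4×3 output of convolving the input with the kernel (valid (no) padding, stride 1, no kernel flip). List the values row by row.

75 38 71
32 35 55
47 45 46
53 82 55

Output[0,0]: The receptive field on the input at this output position is [9 1 9 / 6 11 12 / 9 2 6]. Elementwise product with the kernel and sum: 9·1 + 1·-1 + 11·1 + 12·2 + 9·2 + 2·1 + 6·2.
Output[0,1]: The receptive field on the input at this output position is [1 9 2 / 11 12 9 / 2 6 3]. Elementwise product with the kernel and sum: 1·1 + 9·-1 + 12·1 + 9·2 + 2·2 + 6·1 + 3·2.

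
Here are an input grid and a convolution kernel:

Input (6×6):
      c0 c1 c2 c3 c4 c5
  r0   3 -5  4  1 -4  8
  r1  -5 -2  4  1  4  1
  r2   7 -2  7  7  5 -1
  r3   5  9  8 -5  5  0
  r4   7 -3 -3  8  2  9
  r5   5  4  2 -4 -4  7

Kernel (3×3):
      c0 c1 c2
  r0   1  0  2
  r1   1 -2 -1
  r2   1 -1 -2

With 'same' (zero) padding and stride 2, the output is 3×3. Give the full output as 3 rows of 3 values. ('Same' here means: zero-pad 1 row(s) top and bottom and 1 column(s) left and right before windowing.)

Output[0,0]: The receptive field on the zero-padded input at this output position is [0 0 0 / 0 3 -5 / 0 -5 -2]. Elementwise product with the kernel and sum: 0·1 + 0·2 + 0·1 + 3·-2 + -5·-1 + 0·1 + -5·-1 + -2·-2.

8 -22 -4
-39 -12 -9
-6 4 -24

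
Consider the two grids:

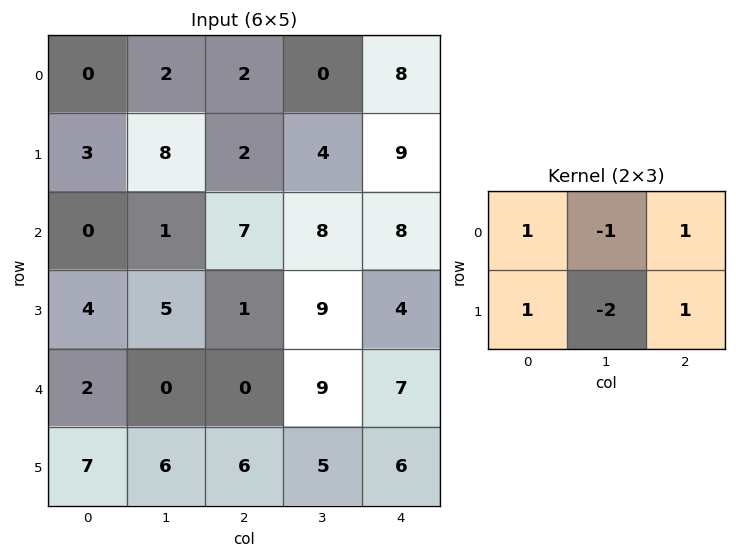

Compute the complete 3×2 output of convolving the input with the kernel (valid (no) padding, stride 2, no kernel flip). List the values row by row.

-11 13
1 -6
3 0

Output[0,0]: The receptive field on the input at this output position is [0 2 2 / 3 8 2]. Elementwise product with the kernel and sum: 0·1 + 2·-1 + 2·1 + 3·1 + 8·-2 + 2·1.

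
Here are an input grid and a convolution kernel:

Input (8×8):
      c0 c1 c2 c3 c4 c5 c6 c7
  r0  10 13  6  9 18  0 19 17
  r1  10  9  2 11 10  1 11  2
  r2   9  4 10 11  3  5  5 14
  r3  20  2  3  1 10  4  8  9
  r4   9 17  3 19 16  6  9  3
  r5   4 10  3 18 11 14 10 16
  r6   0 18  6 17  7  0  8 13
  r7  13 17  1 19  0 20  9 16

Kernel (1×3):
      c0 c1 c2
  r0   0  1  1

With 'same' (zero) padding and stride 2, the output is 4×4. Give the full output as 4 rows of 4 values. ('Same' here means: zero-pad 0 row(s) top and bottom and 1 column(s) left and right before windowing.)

23 15 18 36
13 21 8 19
26 22 22 12
18 23 7 21

Output[0,0]: The receptive field on the zero-padded input at this output position is [0 10 13]. Elementwise product with the kernel and sum: 10·1 + 13·1.
Output[0,1]: The receptive field on the zero-padded input at this output position is [13 6 9]. Elementwise product with the kernel and sum: 6·1 + 9·1.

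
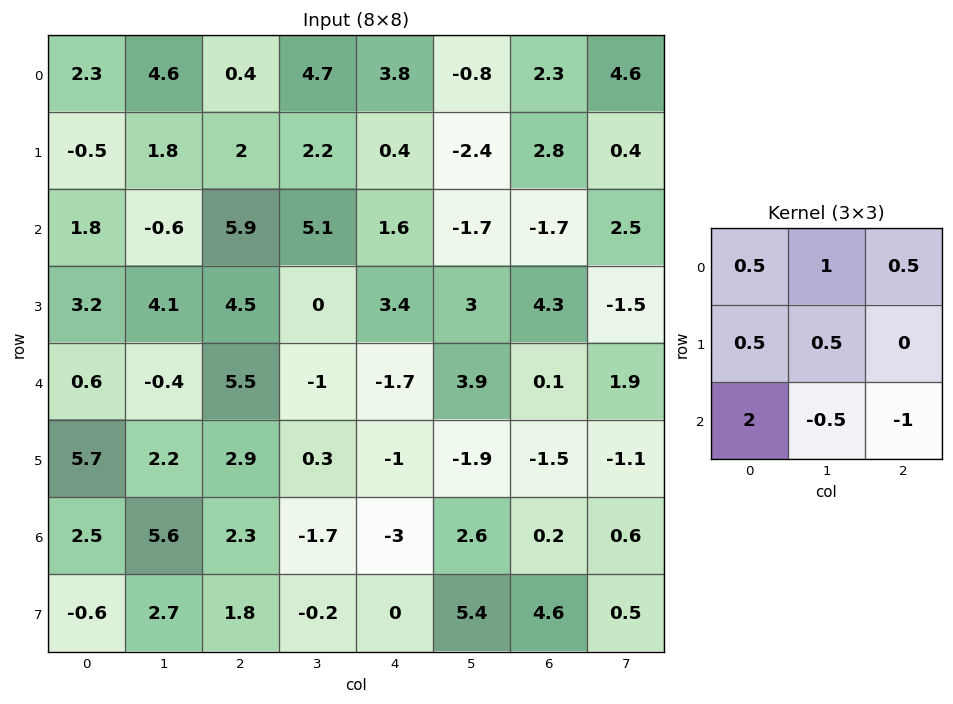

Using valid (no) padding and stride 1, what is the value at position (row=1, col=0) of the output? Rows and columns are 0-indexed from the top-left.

3

The receptive field on the input at this output position is [-0.5 1.8 2 / 1.8 -0.6 5.9 / 3.2 4.1 4.5]. Elementwise product with the kernel and sum: -0.5·0.5 + 1.8·1 + 2·0.5 + 1.8·0.5 + -0.6·0.5 + 3.2·2 + 4.1·-0.5 + 4.5·-1.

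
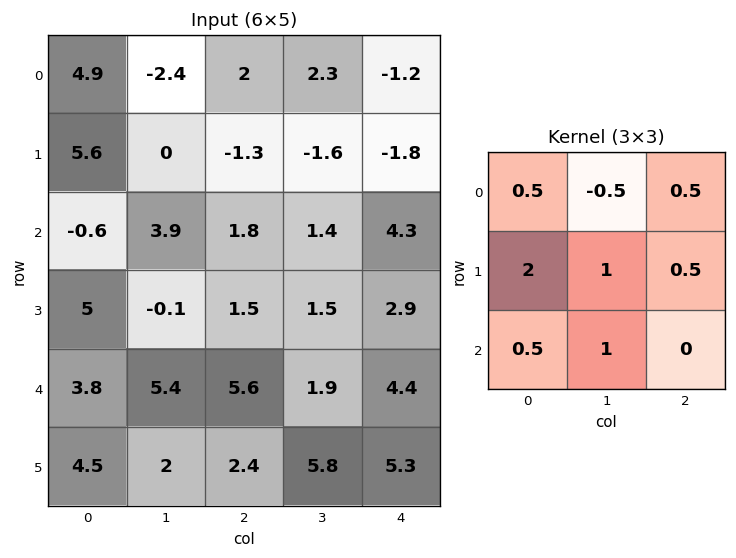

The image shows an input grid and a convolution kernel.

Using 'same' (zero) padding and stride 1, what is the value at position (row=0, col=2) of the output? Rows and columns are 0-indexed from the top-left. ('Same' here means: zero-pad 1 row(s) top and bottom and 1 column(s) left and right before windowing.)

-2.95

The receptive field on the zero-padded input at this output position is [0 0 0 / -2.4 2 2.3 / 0 -1.3 -1.6]. Elementwise product with the kernel and sum: 0·0.5 + 0·-0.5 + 0·0.5 + -2.4·2 + 2·1 + 2.3·0.5 + 0·0.5 + -1.3·1.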